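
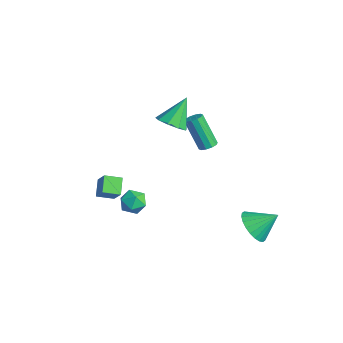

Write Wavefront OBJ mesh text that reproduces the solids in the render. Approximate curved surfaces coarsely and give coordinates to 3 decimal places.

v 3.525 3.335 -4.281
v 4.427 3.42 -4.905
v 4.095 4.505 -3.299
v 4.168 3.705 -5.094
v 3.811 3.934 -5.159
v 3.41 4.072 -5.09
v 3.027 4.097 -4.899
v 2.719 4.007 -4.613
v 2.535 3.815 -4.277
v 2.501 3.549 -3.941
v 2.623 3.251 -3.657
v 2.882 2.966 -3.468
v 3.239 2.737 -3.403
v 3.64 2.599 -3.472
v 4.023 2.574 -3.664
v 4.33 2.664 -3.949
v 4.515 2.856 -4.286
v 4.549 3.122 -4.621
v -1.404 -3.647 -2.755
v -2.2 -3.155 -2.121
v -1.088 -2.72 -3.076
v -1.884 -2.229 -2.442
v -0.656 -3.591 -1.858
v -1.452 -3.1 -1.224
v -0.34 -2.665 -2.179
v -1.136 -2.173 -1.545
v -0.002 -1.988 -2.135
v 0.656 -1.745 -1.671
v 0.684 -3.095 -2.529
v 1.342 -2.852 -2.065
v 0.634 -3.106 -1.69
v 0.21 -2.421 -1.446
v 1.13 -2.419 -2.754
v 0.706 -1.734 -2.51
v 1.356 -2.011 -2.054
v 1.049 -2.436 -1.396
v 0.291 -2.404 -2.804
v -0.016 -2.829 -2.146
v -0.781 0.584 2.194
v -0.21 0.079 2.744
v -1.199 1.736 3.686
v 0.118 0.557 2.467
v 0.025 1.048 2.062
v -0.445 1.321 1.719
v -1.072 1.25 1.598
v -1.564 0.867 1.757
v -1.689 0.351 2.12
v -1.39 -0.055 2.518
v -0.806 -0.163 2.765
v -2.957 4.008 -2.463
v -2.449 3.98 -2.206
v -3.435 3.545 -0.3
v -3.943 3.572 -0.557
v -2.561 4.313 -2.189
v -3.548 3.878 -0.283
v -2.825 4.53 -2.276
v -3.812 4.094 -0.37
v -3.139 4.547 -2.434
v -4.126 4.112 -0.528
v -3.384 4.358 -2.604
v -4.37 3.923 -0.698
v -3.465 4.035 -2.72
v -4.451 3.6 -0.814
v -3.352 3.702 -2.737
v -4.339 3.267 -0.831
v -3.088 3.486 -2.65
v -4.075 3.05 -0.744
v -2.774 3.468 -2.492
v -3.761 3.033 -0.586
v -2.53 3.657 -2.322
v -3.516 3.222 -0.416
f 2 1 4
f 2 4 3
f 4 1 5
f 4 5 3
f 5 1 6
f 5 6 3
f 6 1 7
f 6 7 3
f 7 1 8
f 7 8 3
f 8 1 9
f 8 9 3
f 9 1 10
f 9 10 3
f 10 1 11
f 10 11 3
f 11 1 12
f 11 12 3
f 12 1 13
f 12 13 3
f 13 1 14
f 13 14 3
f 14 1 15
f 14 15 3
f 15 1 16
f 15 16 3
f 16 1 17
f 16 17 3
f 17 1 18
f 17 18 3
f 18 1 2
f 18 2 3
f 20 22 19
f 23 20 19
f 19 22 21
f 21 23 19
f 20 26 22
f 24 20 23
f 24 26 20
f 22 26 21
f 25 23 21
f 21 26 25
f 25 24 23
f 26 24 25
f 27 38 32
f 27 32 28
f 27 28 34
f 27 34 37
f 27 37 38
f 28 32 36
f 32 38 31
f 38 37 29
f 37 34 33
f 34 28 35
f 30 36 31
f 30 31 29
f 30 29 33
f 30 33 35
f 30 35 36
f 31 36 32
f 29 31 38
f 33 29 37
f 35 33 34
f 36 35 28
f 40 39 42
f 40 42 41
f 42 39 43
f 42 43 41
f 43 39 44
f 43 44 41
f 44 39 45
f 44 45 41
f 45 39 46
f 45 46 41
f 46 39 47
f 46 47 41
f 47 39 48
f 47 48 41
f 48 39 49
f 48 49 41
f 49 39 40
f 49 40 41
f 51 50 54
f 51 54 52
f 52 54 55
f 52 55 53
f 54 50 56
f 54 56 55
f 55 56 57
f 55 57 53
f 56 50 58
f 56 58 57
f 57 58 59
f 57 59 53
f 58 50 60
f 58 60 59
f 59 60 61
f 59 61 53
f 60 50 62
f 60 62 61
f 61 62 63
f 61 63 53
f 62 50 64
f 62 64 63
f 63 64 65
f 63 65 53
f 64 50 66
f 64 66 65
f 65 66 67
f 65 67 53
f 66 50 68
f 66 68 67
f 67 68 69
f 67 69 53
f 68 50 70
f 68 70 69
f 69 70 71
f 69 71 53
f 70 50 51
f 70 51 71
f 71 51 52
f 71 52 53



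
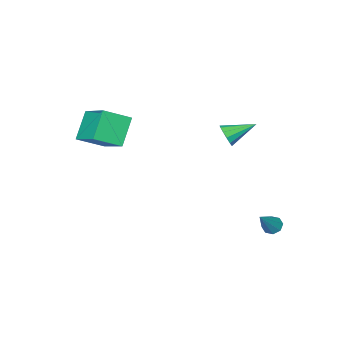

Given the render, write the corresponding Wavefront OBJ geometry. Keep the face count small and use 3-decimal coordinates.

v -3.655 1.645 -3.198
v -3.426 1.978 -3.493
v -2.645 1.975 -2.042
v -3.71 2.134 -3.289
v -3.962 2.004 -3.032
v -4.034 1.664 -2.872
v -3.884 1.313 -2.903
v -3.6 1.157 -3.107
v -3.349 1.287 -3.364
v -3.277 1.627 -3.524
v -2.964 -0.803 1.564
v -2.63 -0.595 2.043
v -4.176 -0.217 2.156
v -2.625 -0.342 1.803
v -2.728 -0.235 1.486
v -2.906 -0.308 1.195
v -3.102 -0.539 1.02
v -3.255 -0.853 1.019
v -3.315 -1.151 1.19
v -3.264 -1.339 1.48
v -3.118 -1.356 1.797
v -2.923 -1.198 2.04
v -2.741 -0.914 2.132
v 1.505 -5.026 2.723
v 1.807 -3.237 3.739
v 0.378 -4.489 2.112
v 0.68 -2.7 3.129
v 2.4 -4.5 1.531
v 2.702 -2.711 2.548
v 1.273 -3.963 0.921
v 1.575 -2.174 1.937
f 2 1 4
f 2 4 3
f 4 1 5
f 4 5 3
f 5 1 6
f 5 6 3
f 6 1 7
f 6 7 3
f 7 1 8
f 7 8 3
f 8 1 9
f 8 9 3
f 9 1 10
f 9 10 3
f 10 1 2
f 10 2 3
f 12 11 14
f 12 14 13
f 14 11 15
f 14 15 13
f 15 11 16
f 15 16 13
f 16 11 17
f 16 17 13
f 17 11 18
f 17 18 13
f 18 11 19
f 18 19 13
f 19 11 20
f 19 20 13
f 20 11 21
f 20 21 13
f 21 11 22
f 21 22 13
f 22 11 23
f 22 23 13
f 23 11 12
f 23 12 13
f 25 27 24
f 28 25 24
f 24 27 26
f 26 28 24
f 25 31 27
f 29 25 28
f 29 31 25
f 27 31 26
f 30 28 26
f 26 31 30
f 30 29 28
f 31 29 30



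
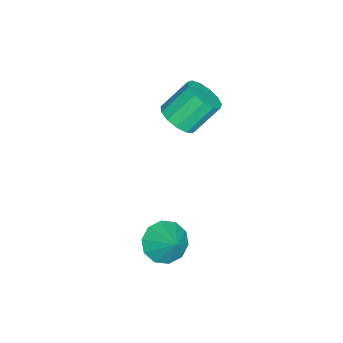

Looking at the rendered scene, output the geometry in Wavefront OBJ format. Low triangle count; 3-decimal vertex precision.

v -3.081 -4.149 1.321
v -2.437 -4.371 1.846
v -3.095 -3.492 3.024
v -3.739 -3.271 2.499
v -2.297 -3.966 1.622
v -2.954 -3.087 2.8
v -2.405 -3.618 1.302
v -3.063 -2.739 2.48
v -2.728 -3.439 0.988
v -3.386 -2.56 2.166
v -3.163 -3.486 0.78
v -3.821 -2.607 1.958
v -3.572 -3.743 0.744
v -4.23 -2.864 1.921
v -3.825 -4.13 0.891
v -4.483 -3.251 2.068
v -3.842 -4.522 1.174
v -4.5 -3.643 2.352
v -3.617 -4.796 1.505
v -4.275 -3.917 2.682
v -3.222 -4.865 1.777
v -3.88 -3.986 2.954
v -2.782 -4.707 1.904
v -3.44 -3.828 3.082
v 1.051 -3.452 -2.082
v 1.602 -3.144 -2.779
v 1.749 -2.788 -1.238
v 1.166 -2.766 -2.715
v 0.685 -2.65 -2.409
v 0.345 -2.84 -1.979
v 0.274 -3.264 -1.588
v 0.5 -3.759 -1.385
v 0.937 -4.137 -1.449
v 1.417 -4.253 -1.755
v 1.758 -4.063 -2.185
v 1.828 -3.64 -2.576
f 2 1 5
f 2 5 3
f 3 5 6
f 3 6 4
f 5 1 7
f 5 7 6
f 6 7 8
f 6 8 4
f 7 1 9
f 7 9 8
f 8 9 10
f 8 10 4
f 9 1 11
f 9 11 10
f 10 11 12
f 10 12 4
f 11 1 13
f 11 13 12
f 12 13 14
f 12 14 4
f 13 1 15
f 13 15 14
f 14 15 16
f 14 16 4
f 15 1 17
f 15 17 16
f 16 17 18
f 16 18 4
f 17 1 19
f 17 19 18
f 18 19 20
f 18 20 4
f 19 1 21
f 19 21 20
f 20 21 22
f 20 22 4
f 21 1 23
f 21 23 22
f 22 23 24
f 22 24 4
f 23 1 2
f 23 2 24
f 24 2 3
f 24 3 4
f 26 25 28
f 26 28 27
f 28 25 29
f 28 29 27
f 29 25 30
f 29 30 27
f 30 25 31
f 30 31 27
f 31 25 32
f 31 32 27
f 32 25 33
f 32 33 27
f 33 25 34
f 33 34 27
f 34 25 35
f 34 35 27
f 35 25 36
f 35 36 27
f 36 25 26
f 36 26 27



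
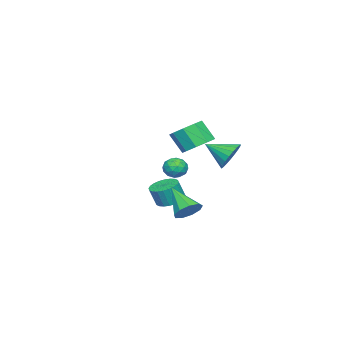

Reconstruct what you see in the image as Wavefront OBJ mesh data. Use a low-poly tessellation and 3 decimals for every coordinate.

v -3.345 2.227 0.607
v -2.998 1.808 -0.279
v -3.115 0.713 1.413
v -2.633 1.958 -0.102
v -2.392 2.154 0.198
v -2.315 2.363 0.569
v -2.416 2.549 0.946
v -2.678 2.678 1.265
v -3.056 2.73 1.47
v -3.483 2.695 1.525
v -3.887 2.579 1.422
v -4.196 2.401 1.178
v -4.359 2.194 0.835
v -4.347 1.992 0.453
v -4.161 1.831 0.097
v -3.834 1.738 -0.17
v -3.423 1.73 -0.303
v 2.996 2.102 1.97
v 3.268 2.568 1.485
v 4.052 2.012 2.475
v 4.324 2.478 1.99
v 3.854 2.71 2.492
v 3.202 2.766 2.179
v 4.118 1.814 1.781
v 3.466 1.87 1.468
v 3.962 2.39 1.368
v 3.798 2.943 1.807
v 3.522 1.637 2.153
v 3.358 2.19 2.592
v 3.039 2.343 1.683
v 4.281 2.237 2.277
v 4.004 2.374 2.572
v 4.164 2.647 2.287
v 3 2.459 2.091
v 3.16 2.733 1.806
v 3.505 2.817 2.398
v 4.16 1.847 2.154
v 4.32 2.121 1.869
v 3.156 1.933 1.673
v 3.316 2.206 1.388
v 3.815 1.763 1.562
v 3.607 2.512 1.329
v 4.228 2.459 1.626
v 4.107 2.069 1.503
v 3.723 2.102 1.319
v 3.511 2.837 1.587
v 4.132 2.785 1.884
v 3.855 2.921 2.179
v 3.472 2.954 1.995
v 3.919 2.733 1.518
v 3.188 1.795 2.076
v 3.809 1.743 2.373
v 3.848 1.626 1.965
v 3.465 1.659 1.781
v 3.092 2.121 2.334
v 3.713 2.068 2.631
v 3.597 2.478 2.641
v 3.213 2.511 2.457
v 3.401 1.847 2.442
v -1.323 0.565 -3.255
v -0.493 0.453 -2.9
v -2.097 -0.905 -1.905
v -0.798 0.898 -2.59
v -1.349 1.187 -2.591
v -1.888 1.185 -2.902
v -2.163 0.893 -3.379
v -2.045 0.447 -3.797
v -1.589 0.057 -3.961
v -1.009 -0.096 -3.795
v -0.576 0.06 -3.376
v 2.136 2.932 3.219
v 2.673 2.205 2.748
v 2.622 1.401 3.929
v 2.084 2.128 4.401
v 3.104 2.65 3.069
v 3.053 1.845 4.25
v 3.082 3.227 3.461
v 3.031 2.422 4.642
v 2.617 3.666 3.74
v 2.565 2.861 4.921
v 1.927 3.762 3.775
v 1.875 2.957 4.956
v 1.334 3.469 3.551
v 1.283 2.665 4.732
v 1.117 2.926 3.171
v 1.065 2.121 4.352
v 1.376 2.385 2.814
v 1.325 1.581 3.995
v 1.991 2.101 2.647
v 1.94 1.296 3.828
v -4.046 -1.934 -3.731
v -3.154 -1.908 -3.953
v -2.841 -2.22 -2.73
v -3.734 -2.246 -2.509
v -3.211 -1.569 -3.852
v -2.898 -1.88 -2.629
v -3.395 -1.285 -3.732
v -3.082 -1.596 -2.509
v -3.678 -1.1 -3.613
v -3.366 -1.411 -2.39
v -4.017 -1.041 -3.511
v -3.705 -1.353 -2.288
v -4.361 -1.119 -3.443
v -4.049 -1.431 -2.221
v -4.657 -1.321 -3.419
v -4.345 -1.633 -2.196
v -4.86 -1.617 -3.443
v -4.548 -1.928 -2.22
v -4.939 -1.96 -3.51
v -4.626 -2.272 -2.287
v -4.882 -2.3 -3.611
v -4.569 -2.611 -2.388
v -4.698 -2.584 -3.731
v -4.385 -2.895 -2.508
v -4.414 -2.769 -3.85
v -4.102 -3.08 -2.627
v -4.075 -2.827 -3.952
v -3.763 -3.139 -2.729
v -3.731 -2.749 -4.019
v -3.419 -3.061 -2.797
v -3.435 -2.547 -4.044
v -3.123 -2.859 -2.821
v -3.232 -2.252 -4.02
v -2.92 -2.563 -2.797
f 2 1 4
f 2 4 3
f 4 1 5
f 4 5 3
f 5 1 6
f 5 6 3
f 6 1 7
f 6 7 3
f 7 1 8
f 7 8 3
f 8 1 9
f 8 9 3
f 9 1 10
f 9 10 3
f 10 1 11
f 10 11 3
f 11 1 12
f 11 12 3
f 12 1 13
f 12 13 3
f 13 1 14
f 13 14 3
f 14 1 15
f 14 15 3
f 15 1 16
f 15 16 3
f 16 1 17
f 16 17 3
f 17 1 2
f 17 2 3
f 18 55 34
f 55 29 58
f 34 58 23
f 55 58 34
f 18 34 30
f 34 23 35
f 30 35 19
f 34 35 30
f 18 30 39
f 30 19 40
f 39 40 25
f 30 40 39
f 18 39 51
f 39 25 54
f 51 54 28
f 39 54 51
f 18 51 55
f 51 28 59
f 55 59 29
f 51 59 55
f 19 35 46
f 35 23 49
f 46 49 27
f 35 49 46
f 23 58 36
f 58 29 57
f 36 57 22
f 58 57 36
f 29 59 56
f 59 28 52
f 56 52 20
f 59 52 56
f 28 54 53
f 54 25 41
f 53 41 24
f 54 41 53
f 25 40 45
f 40 19 42
f 45 42 26
f 40 42 45
f 21 47 33
f 47 27 48
f 33 48 22
f 47 48 33
f 21 33 31
f 33 22 32
f 31 32 20
f 33 32 31
f 21 31 38
f 31 20 37
f 38 37 24
f 31 37 38
f 21 38 43
f 38 24 44
f 43 44 26
f 38 44 43
f 21 43 47
f 43 26 50
f 47 50 27
f 43 50 47
f 22 48 36
f 48 27 49
f 36 49 23
f 48 49 36
f 20 32 56
f 32 22 57
f 56 57 29
f 32 57 56
f 24 37 53
f 37 20 52
f 53 52 28
f 37 52 53
f 26 44 45
f 44 24 41
f 45 41 25
f 44 41 45
f 27 50 46
f 50 26 42
f 46 42 19
f 50 42 46
f 61 60 63
f 61 63 62
f 63 60 64
f 63 64 62
f 64 60 65
f 64 65 62
f 65 60 66
f 65 66 62
f 66 60 67
f 66 67 62
f 67 60 68
f 67 68 62
f 68 60 69
f 68 69 62
f 69 60 70
f 69 70 62
f 70 60 61
f 70 61 62
f 72 71 75
f 72 75 73
f 73 75 76
f 73 76 74
f 75 71 77
f 75 77 76
f 76 77 78
f 76 78 74
f 77 71 79
f 77 79 78
f 78 79 80
f 78 80 74
f 79 71 81
f 79 81 80
f 80 81 82
f 80 82 74
f 81 71 83
f 81 83 82
f 82 83 84
f 82 84 74
f 83 71 85
f 83 85 84
f 84 85 86
f 84 86 74
f 85 71 87
f 85 87 86
f 86 87 88
f 86 88 74
f 87 71 89
f 87 89 88
f 88 89 90
f 88 90 74
f 89 71 72
f 89 72 90
f 90 72 73
f 90 73 74
f 92 91 95
f 92 95 93
f 93 95 96
f 93 96 94
f 95 91 97
f 95 97 96
f 96 97 98
f 96 98 94
f 97 91 99
f 97 99 98
f 98 99 100
f 98 100 94
f 99 91 101
f 99 101 100
f 100 101 102
f 100 102 94
f 101 91 103
f 101 103 102
f 102 103 104
f 102 104 94
f 103 91 105
f 103 105 104
f 104 105 106
f 104 106 94
f 105 91 107
f 105 107 106
f 106 107 108
f 106 108 94
f 107 91 109
f 107 109 108
f 108 109 110
f 108 110 94
f 109 91 111
f 109 111 110
f 110 111 112
f 110 112 94
f 111 91 113
f 111 113 112
f 112 113 114
f 112 114 94
f 113 91 115
f 113 115 114
f 114 115 116
f 114 116 94
f 115 91 117
f 115 117 116
f 116 117 118
f 116 118 94
f 117 91 119
f 117 119 118
f 118 119 120
f 118 120 94
f 119 91 121
f 119 121 120
f 120 121 122
f 120 122 94
f 121 91 123
f 121 123 122
f 122 123 124
f 122 124 94
f 123 91 92
f 123 92 124
f 124 92 93
f 124 93 94



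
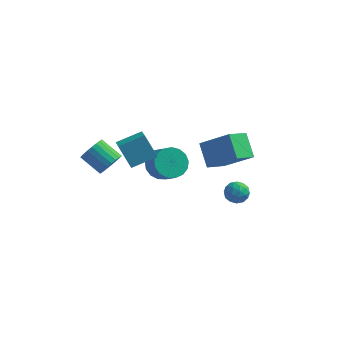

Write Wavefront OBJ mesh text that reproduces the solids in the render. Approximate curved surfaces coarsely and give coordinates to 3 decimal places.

v 2.286 1.144 -3.032
v 2.93 1.404 -3.154
v 2.49 0.296 -3.766
v 3.134 0.556 -3.888
v 2.982 0.271 -3.262
v 2.856 0.795 -2.808
v 2.564 0.905 -4.112
v 2.438 1.429 -3.658
v 3.101 1.256 -3.821
v 3.359 0.864 -3.296
v 2.061 0.836 -3.624
v 2.319 0.444 -3.099
v 2.59 1.349 -3.029
v 2.83 0.351 -3.891
v 2.741 0.184 -3.523
v 3.119 0.336 -3.595
v 2.547 0.991 -2.826
v 2.925 1.143 -2.897
v 2.955 0.477 -2.96
v 2.495 0.557 -4.023
v 2.873 0.709 -4.094
v 2.301 1.364 -3.325
v 2.679 1.516 -3.397
v 2.465 1.223 -3.96
v 3.069 1.415 -3.493
v 3.189 0.916 -3.924
v 2.854 1.121 -4.055
v 2.78 1.429 -3.789
v 3.221 1.184 -3.184
v 3.341 0.685 -3.615
v 3.251 0.518 -3.247
v 3.177 0.826 -2.981
v 3.322 1.097 -3.576
v 2.079 1.015 -3.305
v 2.199 0.516 -3.736
v 2.243 0.874 -3.939
v 2.169 1.182 -3.673
v 2.231 0.784 -2.996
v 2.351 0.285 -3.427
v 2.64 0.271 -3.131
v 2.566 0.579 -2.865
v 2.098 0.603 -3.344
v -0.452 -1.755 0.14
v 0.164 -1.899 -0.514
v 0.829 -2.509 0.246
v 0.212 -2.365 0.9
v 0.293 -1.526 -0.329
v 0.958 -2.136 0.431
v 0.252 -1.206 -0.036
v 0.917 -1.817 0.724
v 0.049 -1.012 0.297
v 0.714 -1.622 1.057
v -0.268 -0.988 0.594
v 0.397 -1.598 1.354
v -0.628 -1.14 0.787
v 0.037 -1.75 1.547
v -0.948 -1.432 0.832
v -0.283 -2.042 1.592
v -1.154 -1.799 0.718
v -0.489 -2.409 1.478
v -1.199 -2.155 0.472
v -0.534 -2.765 1.232
v -1.074 -2.42 0.15
v -0.409 -3.03 0.91
v -0.806 -2.532 -0.175
v -0.141 -3.142 0.585
v -0.457 -2.467 -0.427
v 0.208 -3.077 0.333
v -0.107 -2.238 -0.55
v 0.558 -2.848 0.211
v -2.426 -3.748 1.247
v -2.001 -3.446 1.758
v -3.089 -3.109 2.464
v -3.514 -3.412 1.953
v -2.045 -3.224 1.584
v -3.134 -2.888 2.29
v -2.147 -3.083 1.359
v -3.236 -2.746 2.065
v -2.292 -3.043 1.117
v -3.38 -2.706 1.823
v -2.457 -3.11 0.895
v -3.545 -2.773 1.6
v -2.617 -3.274 0.726
v -3.705 -2.938 1.432
v -2.748 -3.511 0.637
v -3.836 -3.174 1.342
v -2.83 -3.783 0.64
v -3.918 -3.447 1.346
v -2.851 -4.051 0.736
v -3.939 -3.714 1.442
v -2.806 -4.272 0.91
v -3.895 -3.936 1.616
v -2.704 -4.414 1.135
v -3.793 -4.077 1.841
v -2.56 -4.454 1.377
v -3.648 -4.117 2.083
v -2.395 -4.387 1.6
v -3.483 -4.05 2.305
v -2.235 -4.222 1.768
v -3.323 -3.886 2.474
v -2.104 -3.986 1.858
v -3.192 -3.649 2.563
v -2.022 -3.713 1.854
v -3.11 -3.377 2.56
v -1.917 -4.085 2.984
v -0.837 -3.329 3.454
v -2.404 -2.978 2.32
v -1.324 -2.221 2.79
v -1.176 -4.439 1.85
v -0.096 -3.682 2.32
v -1.663 -3.331 1.186
v -0.583 -2.575 1.656
v 2.224 -3.246 1.706
v 1.599 -2.362 2.655
v 2.8 -2.203 1.114
v 2.175 -1.319 2.063
v 3.725 -3.421 2.857
v 3.1 -2.537 3.806
v 4.301 -2.378 2.265
v 3.676 -1.494 3.214
f 1 38 17
f 38 12 41
f 17 41 6
f 38 41 17
f 1 17 13
f 17 6 18
f 13 18 2
f 17 18 13
f 1 13 22
f 13 2 23
f 22 23 8
f 13 23 22
f 1 22 34
f 22 8 37
f 34 37 11
f 22 37 34
f 1 34 38
f 34 11 42
f 38 42 12
f 34 42 38
f 2 18 29
f 18 6 32
f 29 32 10
f 18 32 29
f 6 41 19
f 41 12 40
f 19 40 5
f 41 40 19
f 12 42 39
f 42 11 35
f 39 35 3
f 42 35 39
f 11 37 36
f 37 8 24
f 36 24 7
f 37 24 36
f 8 23 28
f 23 2 25
f 28 25 9
f 23 25 28
f 4 30 16
f 30 10 31
f 16 31 5
f 30 31 16
f 4 16 14
f 16 5 15
f 14 15 3
f 16 15 14
f 4 14 21
f 14 3 20
f 21 20 7
f 14 20 21
f 4 21 26
f 21 7 27
f 26 27 9
f 21 27 26
f 4 26 30
f 26 9 33
f 30 33 10
f 26 33 30
f 5 31 19
f 31 10 32
f 19 32 6
f 31 32 19
f 3 15 39
f 15 5 40
f 39 40 12
f 15 40 39
f 7 20 36
f 20 3 35
f 36 35 11
f 20 35 36
f 9 27 28
f 27 7 24
f 28 24 8
f 27 24 28
f 10 33 29
f 33 9 25
f 29 25 2
f 33 25 29
f 44 43 47
f 44 47 45
f 45 47 48
f 45 48 46
f 47 43 49
f 47 49 48
f 48 49 50
f 48 50 46
f 49 43 51
f 49 51 50
f 50 51 52
f 50 52 46
f 51 43 53
f 51 53 52
f 52 53 54
f 52 54 46
f 53 43 55
f 53 55 54
f 54 55 56
f 54 56 46
f 55 43 57
f 55 57 56
f 56 57 58
f 56 58 46
f 57 43 59
f 57 59 58
f 58 59 60
f 58 60 46
f 59 43 61
f 59 61 60
f 60 61 62
f 60 62 46
f 61 43 63
f 61 63 62
f 62 63 64
f 62 64 46
f 63 43 65
f 63 65 64
f 64 65 66
f 64 66 46
f 65 43 67
f 65 67 66
f 66 67 68
f 66 68 46
f 67 43 69
f 67 69 68
f 68 69 70
f 68 70 46
f 69 43 44
f 69 44 70
f 70 44 45
f 70 45 46
f 72 71 75
f 72 75 73
f 73 75 76
f 73 76 74
f 75 71 77
f 75 77 76
f 76 77 78
f 76 78 74
f 77 71 79
f 77 79 78
f 78 79 80
f 78 80 74
f 79 71 81
f 79 81 80
f 80 81 82
f 80 82 74
f 81 71 83
f 81 83 82
f 82 83 84
f 82 84 74
f 83 71 85
f 83 85 84
f 84 85 86
f 84 86 74
f 85 71 87
f 85 87 86
f 86 87 88
f 86 88 74
f 87 71 89
f 87 89 88
f 88 89 90
f 88 90 74
f 89 71 91
f 89 91 90
f 90 91 92
f 90 92 74
f 91 71 93
f 91 93 92
f 92 93 94
f 92 94 74
f 93 71 95
f 93 95 94
f 94 95 96
f 94 96 74
f 95 71 97
f 95 97 96
f 96 97 98
f 96 98 74
f 97 71 99
f 97 99 98
f 98 99 100
f 98 100 74
f 99 71 101
f 99 101 100
f 100 101 102
f 100 102 74
f 101 71 103
f 101 103 102
f 102 103 104
f 102 104 74
f 103 71 72
f 103 72 104
f 104 72 73
f 104 73 74
f 106 108 105
f 109 106 105
f 105 108 107
f 107 109 105
f 106 112 108
f 110 106 109
f 110 112 106
f 108 112 107
f 111 109 107
f 107 112 111
f 111 110 109
f 112 110 111
f 114 116 113
f 117 114 113
f 113 116 115
f 115 117 113
f 114 120 116
f 118 114 117
f 118 120 114
f 116 120 115
f 119 117 115
f 115 120 119
f 119 118 117
f 120 118 119



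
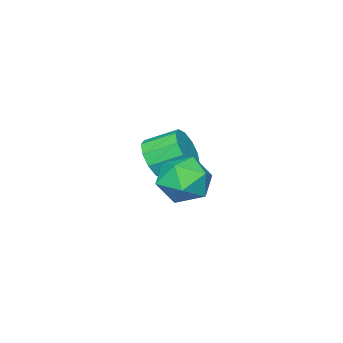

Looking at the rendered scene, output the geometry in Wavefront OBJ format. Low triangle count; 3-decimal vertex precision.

v 4.25 3.329 2.334
v 4.629 2.872 1.517
v 2.891 3.688 1.503
v 3.27 3.231 0.686
v 3.007 2.685 1.493
v 3.847 2.463 2.007
v 3.673 4.097 1.013
v 4.513 3.875 1.527
v 4.272 3.347 0.701
v 3.861 2.475 0.997
v 3.659 4.085 2.023
v 3.248 3.213 2.319
v 0.779 -0.781 -0.079
v 1.455 -0.644 0.467
v 0.777 0.318 1.066
v 0.101 0.181 0.519
v 1.524 -0.324 0.032
v 0.845 0.637 0.631
v 1.308 -0.18 -0.445
v 0.629 0.782 0.153
v 0.89 -0.264 -0.783
v 0.211 0.697 -0.185
v 0.43 -0.546 -0.852
v -0.249 0.415 -0.254
v 0.103 -0.918 -0.626
v -0.575 0.044 -0.027
v 0.035 -1.237 -0.191
v -0.644 -0.276 0.408
v 0.251 -1.382 0.287
v -0.428 -0.42 0.885
v 0.669 -1.297 0.625
v -0.01 -0.336 1.223
v 1.129 -1.015 0.694
v 0.45 -0.054 1.292
f 1 12 6
f 1 6 2
f 1 2 8
f 1 8 11
f 1 11 12
f 2 6 10
f 6 12 5
f 12 11 3
f 11 8 7
f 8 2 9
f 4 10 5
f 4 5 3
f 4 3 7
f 4 7 9
f 4 9 10
f 5 10 6
f 3 5 12
f 7 3 11
f 9 7 8
f 10 9 2
f 14 13 17
f 14 17 15
f 15 17 18
f 15 18 16
f 17 13 19
f 17 19 18
f 18 19 20
f 18 20 16
f 19 13 21
f 19 21 20
f 20 21 22
f 20 22 16
f 21 13 23
f 21 23 22
f 22 23 24
f 22 24 16
f 23 13 25
f 23 25 24
f 24 25 26
f 24 26 16
f 25 13 27
f 25 27 26
f 26 27 28
f 26 28 16
f 27 13 29
f 27 29 28
f 28 29 30
f 28 30 16
f 29 13 31
f 29 31 30
f 30 31 32
f 30 32 16
f 31 13 33
f 31 33 32
f 32 33 34
f 32 34 16
f 33 13 14
f 33 14 34
f 34 14 15
f 34 15 16



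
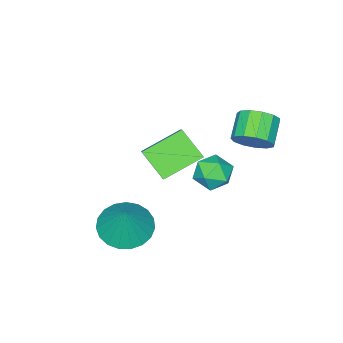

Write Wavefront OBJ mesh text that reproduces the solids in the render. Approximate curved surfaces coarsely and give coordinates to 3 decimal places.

v -2.237 0.414 0.116
v -1.711 -0.123 0.316
v -3.049 -0.497 -0.196
v -2.523 -1.034 0.004
v -2.856 -0.593 0.551
v -2.354 -0.03 0.745
v -2.406 -0.59 -0.625
v -1.904 -0.027 -0.431
v -1.815 -0.744 -0.142
v -2.094 -0.746 0.585
v -2.666 0.126 -0.465
v -2.945 0.124 0.262
v -2.483 1.275 2.541
v -2.226 1.617 3.144
v -3.04 1.208 3.723
v -3.297 0.865 3.119
v -2.49 1.883 2.961
v -3.304 1.474 3.54
v -2.751 1.956 2.645
v -3.566 1.547 3.224
v -2.928 1.813 2.295
v -3.742 1.403 2.874
v -2.963 1.499 2.024
v -3.777 1.089 2.603
v -2.845 1.113 1.916
v -3.66 0.704 2.495
v -2.613 0.779 2.007
v -3.428 0.37 2.586
v -2.339 0.602 2.267
v -3.154 0.193 2.846
v -2.111 0.639 2.614
v -2.926 0.23 3.193
v -2.001 0.878 2.938
v -2.815 0.468 3.516
v -2.044 1.242 3.135
v -2.858 0.833 3.714
v -3.571 -1.815 -0.733
v -3.616 -2.843 0.142
v -2.787 -1.068 0.186
v -2.833 -2.096 1.06
v -2.187 -2.444 -1.4
v -2.233 -3.472 -0.526
v -1.404 -1.697 -0.482
v -1.449 -2.725 0.393
v 0.898 -1.365 -1.187
v 1.691 -0.958 -1.617
v 1.422 -0.895 0.227
v 1.423 -0.647 -1.621
v 1.063 -0.459 -1.55
v 0.675 -0.429 -1.416
v 0.325 -0.56 -1.243
v 0.075 -0.83 -1.06
v -0.034 -1.194 -0.899
v 0.019 -1.586 -0.788
v 0.224 -1.941 -0.746
v 0.545 -2.196 -0.78
v 0.928 -2.308 -0.884
v 1.305 -2.256 -1.041
v 1.611 -2.051 -1.223
v 1.795 -1.727 -1.399
v 1.823 -1.34 -1.538
f 1 12 6
f 1 6 2
f 1 2 8
f 1 8 11
f 1 11 12
f 2 6 10
f 6 12 5
f 12 11 3
f 11 8 7
f 8 2 9
f 4 10 5
f 4 5 3
f 4 3 7
f 4 7 9
f 4 9 10
f 5 10 6
f 3 5 12
f 7 3 11
f 9 7 8
f 10 9 2
f 14 13 17
f 14 17 15
f 15 17 18
f 15 18 16
f 17 13 19
f 17 19 18
f 18 19 20
f 18 20 16
f 19 13 21
f 19 21 20
f 20 21 22
f 20 22 16
f 21 13 23
f 21 23 22
f 22 23 24
f 22 24 16
f 23 13 25
f 23 25 24
f 24 25 26
f 24 26 16
f 25 13 27
f 25 27 26
f 26 27 28
f 26 28 16
f 27 13 29
f 27 29 28
f 28 29 30
f 28 30 16
f 29 13 31
f 29 31 30
f 30 31 32
f 30 32 16
f 31 13 33
f 31 33 32
f 32 33 34
f 32 34 16
f 33 13 35
f 33 35 34
f 34 35 36
f 34 36 16
f 35 13 14
f 35 14 36
f 36 14 15
f 36 15 16
f 38 40 37
f 41 38 37
f 37 40 39
f 39 41 37
f 38 44 40
f 42 38 41
f 42 44 38
f 40 44 39
f 43 41 39
f 39 44 43
f 43 42 41
f 44 42 43
f 46 45 48
f 46 48 47
f 48 45 49
f 48 49 47
f 49 45 50
f 49 50 47
f 50 45 51
f 50 51 47
f 51 45 52
f 51 52 47
f 52 45 53
f 52 53 47
f 53 45 54
f 53 54 47
f 54 45 55
f 54 55 47
f 55 45 56
f 55 56 47
f 56 45 57
f 56 57 47
f 57 45 58
f 57 58 47
f 58 45 59
f 58 59 47
f 59 45 60
f 59 60 47
f 60 45 61
f 60 61 47
f 61 45 46
f 61 46 47



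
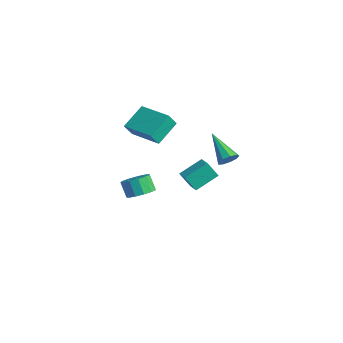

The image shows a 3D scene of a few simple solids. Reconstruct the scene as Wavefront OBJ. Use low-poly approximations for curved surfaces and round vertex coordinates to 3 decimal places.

v 0.748 -0.668 0.391
v 1.537 -0.833 0.627
v 0.821 0.629 1.057
v 1.61 0.464 1.293
v 1.11 -0.224 -0.513
v 1.899 -0.389 -0.277
v 1.183 1.073 0.153
v 1.972 0.908 0.389
v -2.331 -1.088 -2.892
v -1.896 -0.465 -2.585
v -2.473 -0.488 -1.72
v -2.909 -1.112 -2.028
v -2.249 -0.276 -2.816
v -2.826 -0.299 -1.951
v -2.628 -0.345 -3.071
v -3.205 -0.368 -2.206
v -2.913 -0.65 -3.269
v -3.49 -0.673 -2.404
v -3.013 -1.094 -3.348
v -3.591 -1.117 -2.483
v -2.897 -1.536 -3.282
v -3.474 -1.56 -2.417
v -2.601 -1.836 -3.092
v -3.178 -1.86 -2.228
v -2.22 -1.899 -2.84
v -2.797 -1.922 -1.975
v -1.874 -1.704 -2.603
v -2.451 -1.727 -1.739
v -1.673 -1.314 -2.459
v -2.25 -1.337 -1.594
v -1.681 -0.852 -2.452
v -2.258 -0.875 -1.587
v -3.847 -0.722 0.802
v -3.803 -1.231 1.603
v -4.245 0.611 1.671
v -4.201 0.102 2.472
v -1.899 -0.262 0.988
v -1.855 -0.771 1.789
v -2.297 1.071 1.857
v -2.253 0.562 2.658
v 4.019 0.124 3.102
v 4.338 0.012 3.586
v 2.461 0.156 4.138
v 4.308 0.41 3.53
v 4.143 0.675 3.274
v 3.92 0.682 2.938
v 3.743 0.428 2.679
v 3.695 0.032 2.618
v 3.798 -0.321 2.784
v 4.004 -0.465 3.099
v 4.218 -0.334 3.416
f 2 4 1
f 5 2 1
f 1 4 3
f 3 5 1
f 2 8 4
f 6 2 5
f 6 8 2
f 4 8 3
f 7 5 3
f 3 8 7
f 7 6 5
f 8 6 7
f 10 9 13
f 10 13 11
f 11 13 14
f 11 14 12
f 13 9 15
f 13 15 14
f 14 15 16
f 14 16 12
f 15 9 17
f 15 17 16
f 16 17 18
f 16 18 12
f 17 9 19
f 17 19 18
f 18 19 20
f 18 20 12
f 19 9 21
f 19 21 20
f 20 21 22
f 20 22 12
f 21 9 23
f 21 23 22
f 22 23 24
f 22 24 12
f 23 9 25
f 23 25 24
f 24 25 26
f 24 26 12
f 25 9 27
f 25 27 26
f 26 27 28
f 26 28 12
f 27 9 29
f 27 29 28
f 28 29 30
f 28 30 12
f 29 9 31
f 29 31 30
f 30 31 32
f 30 32 12
f 31 9 10
f 31 10 32
f 32 10 11
f 32 11 12
f 34 36 33
f 37 34 33
f 33 36 35
f 35 37 33
f 34 40 36
f 38 34 37
f 38 40 34
f 36 40 35
f 39 37 35
f 35 40 39
f 39 38 37
f 40 38 39
f 42 41 44
f 42 44 43
f 44 41 45
f 44 45 43
f 45 41 46
f 45 46 43
f 46 41 47
f 46 47 43
f 47 41 48
f 47 48 43
f 48 41 49
f 48 49 43
f 49 41 50
f 49 50 43
f 50 41 51
f 50 51 43
f 51 41 42
f 51 42 43



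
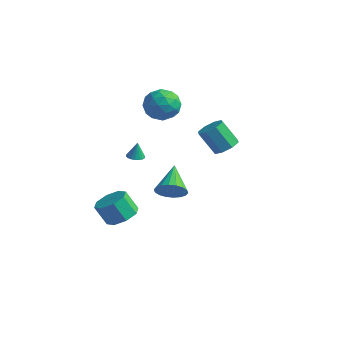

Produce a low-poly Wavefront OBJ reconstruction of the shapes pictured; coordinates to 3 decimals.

v -1.571 -2.722 -4.164
v -0.696 -2.571 -3.662
v -1.354 -2.847 -2.434
v -2.229 -2.998 -2.936
v -1.114 -1.916 -3.738
v -1.772 -2.192 -2.51
v -1.8 -1.733 -4.064
v -2.457 -2.009 -2.836
v -2.351 -2.129 -4.448
v -3.009 -2.405 -3.22
v -2.446 -2.873 -4.666
v -3.104 -3.149 -3.438
v -2.028 -3.528 -4.59
v -2.686 -3.804 -3.362
v -1.343 -3.711 -4.264
v -2 -3.987 -3.036
v -0.791 -3.315 -3.88
v -1.449 -3.591 -2.652
v -2.334 -0.669 -0.614
v -1.848 -0.439 -0.662
v -2.306 -0.511 0.434
v -1.998 -0.253 -0.686
v -2.215 -0.149 -0.696
v -2.455 -0.148 -0.689
v -2.671 -0.251 -0.668
v -2.821 -0.436 -0.636
v -2.874 -0.668 -0.599
v -2.82 -0.9 -0.566
v -2.67 -1.086 -0.542
v -2.453 -1.19 -0.532
v -2.213 -1.19 -0.538
v -1.997 -1.087 -0.56
v -1.847 -0.902 -0.592
v -1.794 -0.67 -0.628
v 3.542 -0.064 2.205
v 4.175 -0.391 2.569
v 3.272 -0.662 3.898
v 2.638 -0.336 3.535
v 4.135 0.213 2.665
v 3.231 -0.059 3.994
v 3.747 0.654 2.492
v 2.844 0.382 3.821
v 3.239 0.675 2.151
v 2.336 0.403 3.48
v 2.908 0.262 1.842
v 2.005 -0.009 3.171
v 2.949 -0.341 1.746
v 2.045 -0.613 3.075
v 3.336 -0.782 1.919
v 2.433 -1.054 3.248
v 3.844 -0.803 2.26
v 2.941 -1.075 3.589
v -1.508 1.803 2.818
v -1.02 1.459 3.796
v -2.2 0.101 2.564
v -1.712 -0.243 3.542
v -2.588 0.496 3.567
v -2.16 1.547 3.724
v -1.06 0.013 2.636
v -0.632 1.064 2.793
v -0.743 0.352 3.684
v -1.688 0.651 4.259
v -1.532 0.909 2.101
v -2.477 1.208 2.676
v -1.203 1.78 3.329
v -2.017 -0.22 3.031
v -2.532 0.214 3.046
v -2.245 0.012 3.621
v -1.873 1.832 3.287
v -1.587 1.63 3.862
v -2.509 1.064 3.728
v -1.633 -0.07 2.498
v -1.347 -0.272 3.073
v -0.975 1.548 2.739
v -0.688 1.346 3.314
v -0.711 0.496 2.632
v -0.754 0.927 3.838
v -1.161 -0.073 3.689
v -0.777 0.077 3.156
v -0.525 0.696 3.248
v -1.309 1.103 4.177
v -1.716 0.103 4.027
v -2.231 0.537 4.042
v -1.979 1.155 4.134
v -1.146 0.452 4.111
v -1.504 1.457 2.333
v -1.911 0.457 2.183
v -1.241 0.405 2.226
v -0.989 1.023 2.318
v -2.059 1.633 2.671
v -2.466 0.633 2.522
v -2.695 0.864 3.112
v -2.443 1.483 3.204
v -2.074 1.108 2.249
v -1.322 1.211 -4.067
v -0.786 1.022 -3.268
v -2.298 2.729 -3.053
v -0.545 1.318 -3.479
v -0.458 1.593 -3.806
v -0.541 1.792 -4.185
v -0.78 1.876 -4.54
v -1.125 1.828 -4.802
v -1.51 1.658 -4.918
v -1.857 1.4 -4.866
v -2.098 1.104 -4.655
v -2.186 0.829 -4.327
v -2.102 0.63 -3.949
v -1.864 0.546 -3.593
v -1.518 0.594 -3.331
v -1.133 0.764 -3.215
f 2 1 5
f 2 5 3
f 3 5 6
f 3 6 4
f 5 1 7
f 5 7 6
f 6 7 8
f 6 8 4
f 7 1 9
f 7 9 8
f 8 9 10
f 8 10 4
f 9 1 11
f 9 11 10
f 10 11 12
f 10 12 4
f 11 1 13
f 11 13 12
f 12 13 14
f 12 14 4
f 13 1 15
f 13 15 14
f 14 15 16
f 14 16 4
f 15 1 17
f 15 17 16
f 16 17 18
f 16 18 4
f 17 1 2
f 17 2 18
f 18 2 3
f 18 3 4
f 20 19 22
f 20 22 21
f 22 19 23
f 22 23 21
f 23 19 24
f 23 24 21
f 24 19 25
f 24 25 21
f 25 19 26
f 25 26 21
f 26 19 27
f 26 27 21
f 27 19 28
f 27 28 21
f 28 19 29
f 28 29 21
f 29 19 30
f 29 30 21
f 30 19 31
f 30 31 21
f 31 19 32
f 31 32 21
f 32 19 33
f 32 33 21
f 33 19 34
f 33 34 21
f 34 19 20
f 34 20 21
f 36 35 39
f 36 39 37
f 37 39 40
f 37 40 38
f 39 35 41
f 39 41 40
f 40 41 42
f 40 42 38
f 41 35 43
f 41 43 42
f 42 43 44
f 42 44 38
f 43 35 45
f 43 45 44
f 44 45 46
f 44 46 38
f 45 35 47
f 45 47 46
f 46 47 48
f 46 48 38
f 47 35 49
f 47 49 48
f 48 49 50
f 48 50 38
f 49 35 51
f 49 51 50
f 50 51 52
f 50 52 38
f 51 35 36
f 51 36 52
f 52 36 37
f 52 37 38
f 53 90 69
f 90 64 93
f 69 93 58
f 90 93 69
f 53 69 65
f 69 58 70
f 65 70 54
f 69 70 65
f 53 65 74
f 65 54 75
f 74 75 60
f 65 75 74
f 53 74 86
f 74 60 89
f 86 89 63
f 74 89 86
f 53 86 90
f 86 63 94
f 90 94 64
f 86 94 90
f 54 70 81
f 70 58 84
f 81 84 62
f 70 84 81
f 58 93 71
f 93 64 92
f 71 92 57
f 93 92 71
f 64 94 91
f 94 63 87
f 91 87 55
f 94 87 91
f 63 89 88
f 89 60 76
f 88 76 59
f 89 76 88
f 60 75 80
f 75 54 77
f 80 77 61
f 75 77 80
f 56 82 68
f 82 62 83
f 68 83 57
f 82 83 68
f 56 68 66
f 68 57 67
f 66 67 55
f 68 67 66
f 56 66 73
f 66 55 72
f 73 72 59
f 66 72 73
f 56 73 78
f 73 59 79
f 78 79 61
f 73 79 78
f 56 78 82
f 78 61 85
f 82 85 62
f 78 85 82
f 57 83 71
f 83 62 84
f 71 84 58
f 83 84 71
f 55 67 91
f 67 57 92
f 91 92 64
f 67 92 91
f 59 72 88
f 72 55 87
f 88 87 63
f 72 87 88
f 61 79 80
f 79 59 76
f 80 76 60
f 79 76 80
f 62 85 81
f 85 61 77
f 81 77 54
f 85 77 81
f 96 95 98
f 96 98 97
f 98 95 99
f 98 99 97
f 99 95 100
f 99 100 97
f 100 95 101
f 100 101 97
f 101 95 102
f 101 102 97
f 102 95 103
f 102 103 97
f 103 95 104
f 103 104 97
f 104 95 105
f 104 105 97
f 105 95 106
f 105 106 97
f 106 95 107
f 106 107 97
f 107 95 108
f 107 108 97
f 108 95 109
f 108 109 97
f 109 95 110
f 109 110 97
f 110 95 96
f 110 96 97



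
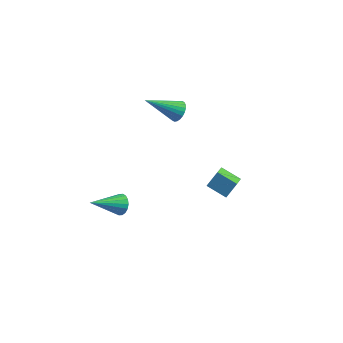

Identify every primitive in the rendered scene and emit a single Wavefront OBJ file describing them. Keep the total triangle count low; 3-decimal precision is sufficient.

v -0.678 -0.268 2.878
v -0.245 -0.714 3.069
v -2.142 -1.172 4.082
v -0.212 -0.534 3.245
v -0.249 -0.314 3.365
v -0.352 -0.087 3.411
v -0.504 0.113 3.376
v -0.683 0.255 3.265
v -0.861 0.317 3.095
v -1.011 0.29 2.892
v -1.11 0.178 2.687
v -1.144 -0.001 2.512
v -1.106 -0.222 2.392
v -1.004 -0.449 2.346
v -0.851 -0.649 2.381
v -0.673 -0.79 2.492
v -0.495 -0.853 2.662
v -0.345 -0.826 2.864
v -2.931 -2.66 -3.952
v -2.466 -3.125 -4.018
v -4.089 -3.96 -2.948
v -2.393 -2.995 -3.765
v -2.426 -2.798 -3.549
v -2.56 -2.575 -3.413
v -2.766 -2.368 -3.383
v -3.005 -2.219 -3.467
v -3.23 -2.157 -3.646
v -3.395 -2.195 -3.886
v -3.468 -2.326 -4.139
v -3.435 -2.522 -4.355
v -3.302 -2.746 -4.491
v -3.095 -2.952 -4.52
v -2.856 -3.101 -4.437
v -2.632 -3.163 -4.258
v 3.46 -3.978 0.849
v 2.377 -3.885 1.283
v 3.28 -2.962 0.18
v 2.197 -2.869 0.613
v 3.803 -3.431 1.587
v 2.72 -3.338 2.02
v 3.623 -2.415 0.917
v 2.54 -2.322 1.351
f 2 1 4
f 2 4 3
f 4 1 5
f 4 5 3
f 5 1 6
f 5 6 3
f 6 1 7
f 6 7 3
f 7 1 8
f 7 8 3
f 8 1 9
f 8 9 3
f 9 1 10
f 9 10 3
f 10 1 11
f 10 11 3
f 11 1 12
f 11 12 3
f 12 1 13
f 12 13 3
f 13 1 14
f 13 14 3
f 14 1 15
f 14 15 3
f 15 1 16
f 15 16 3
f 16 1 17
f 16 17 3
f 17 1 18
f 17 18 3
f 18 1 2
f 18 2 3
f 20 19 22
f 20 22 21
f 22 19 23
f 22 23 21
f 23 19 24
f 23 24 21
f 24 19 25
f 24 25 21
f 25 19 26
f 25 26 21
f 26 19 27
f 26 27 21
f 27 19 28
f 27 28 21
f 28 19 29
f 28 29 21
f 29 19 30
f 29 30 21
f 30 19 31
f 30 31 21
f 31 19 32
f 31 32 21
f 32 19 33
f 32 33 21
f 33 19 34
f 33 34 21
f 34 19 20
f 34 20 21
f 36 38 35
f 39 36 35
f 35 38 37
f 37 39 35
f 36 42 38
f 40 36 39
f 40 42 36
f 38 42 37
f 41 39 37
f 37 42 41
f 41 40 39
f 42 40 41



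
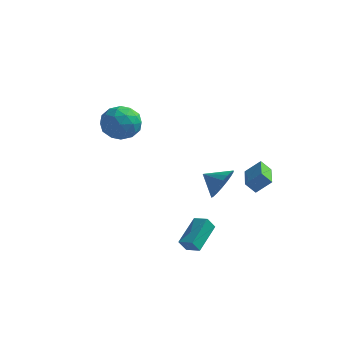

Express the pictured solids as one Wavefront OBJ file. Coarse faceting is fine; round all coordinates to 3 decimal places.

v 4.073 -2.84 1.668
v 4.41 -2.26 2.476
v 2.987 -2.94 2.192
v 4.239 -1.94 2.182
v 4.035 -1.798 1.786
v 3.839 -1.862 1.367
v 3.689 -2.12 1.008
v 3.615 -2.521 0.779
v 3.632 -2.985 0.726
v 3.737 -3.42 0.86
v 3.908 -3.741 1.154
v 4.111 -3.883 1.55
v 4.308 -3.819 1.969
v 4.457 -3.56 2.329
v 4.531 -3.16 2.557
v 4.514 -2.696 2.61
v 2.737 -4.267 -2.81
v 2.492 -4.662 -2.111
v 2.757 -2.581 -1.851
v 2.512 -2.976 -1.152
v 3.588 -4.404 -2.588
v 3.343 -4.799 -1.889
v 3.608 -2.718 -1.629
v 3.363 -3.113 -0.93
v 3.738 1.853 -1.13
v 3.208 1.609 -0.498
v 2.823 3.709 -1.182
v 2.293 3.466 -0.55
v 4.507 2.254 -0.33
v 3.977 2.011 0.302
v 3.592 4.111 -0.382
v 3.062 3.867 0.25
v -4.077 0.44 3.745
v -2.884 0.665 3.86
v -3.676 -1.425 3.24
v -2.483 -1.2 3.355
v -3.197 -1.222 4.343
v -3.445 -0.07 4.655
v -3.115 -0.69 2.445
v -3.363 0.462 2.757
v -2.29 -0.033 3.056
v -2.34 -0.362 4.229
v -4.22 -0.398 2.871
v -4.27 -0.727 4.044
v -3.516 0.716 3.847
v -3.044 -1.476 3.253
v -3.464 -1.49 3.834
v -2.762 -1.357 3.901
v -3.845 0.284 4.315
v -3.144 0.417 4.382
v -3.328 -0.693 4.666
v -3.416 -1.177 2.718
v -2.715 -1.044 2.785
v -3.798 0.597 3.199
v -3.096 0.73 3.266
v -3.232 -0.067 2.434
v -2.465 0.438 3.442
v -2.229 -0.658 3.145
v -2.601 -0.359 2.61
v -2.747 0.319 2.793
v -2.495 0.245 4.131
v -2.259 -0.851 3.835
v -2.679 -0.864 4.416
v -2.824 -0.187 4.599
v -2.145 -0.165 3.659
v -4.301 0.091 3.265
v -4.065 -1.005 2.969
v -3.736 -0.573 2.501
v -3.881 0.104 2.684
v -4.331 -0.102 3.955
v -4.095 -1.198 3.658
v -3.813 -1.079 4.307
v -3.959 -0.401 4.49
v -4.415 -0.595 3.441
f 2 1 4
f 2 4 3
f 4 1 5
f 4 5 3
f 5 1 6
f 5 6 3
f 6 1 7
f 6 7 3
f 7 1 8
f 7 8 3
f 8 1 9
f 8 9 3
f 9 1 10
f 9 10 3
f 10 1 11
f 10 11 3
f 11 1 12
f 11 12 3
f 12 1 13
f 12 13 3
f 13 1 14
f 13 14 3
f 14 1 15
f 14 15 3
f 15 1 16
f 15 16 3
f 16 1 2
f 16 2 3
f 18 20 17
f 21 18 17
f 17 20 19
f 19 21 17
f 18 24 20
f 22 18 21
f 22 24 18
f 20 24 19
f 23 21 19
f 19 24 23
f 23 22 21
f 24 22 23
f 26 28 25
f 29 26 25
f 25 28 27
f 27 29 25
f 26 32 28
f 30 26 29
f 30 32 26
f 28 32 27
f 31 29 27
f 27 32 31
f 31 30 29
f 32 30 31
f 33 70 49
f 70 44 73
f 49 73 38
f 70 73 49
f 33 49 45
f 49 38 50
f 45 50 34
f 49 50 45
f 33 45 54
f 45 34 55
f 54 55 40
f 45 55 54
f 33 54 66
f 54 40 69
f 66 69 43
f 54 69 66
f 33 66 70
f 66 43 74
f 70 74 44
f 66 74 70
f 34 50 61
f 50 38 64
f 61 64 42
f 50 64 61
f 38 73 51
f 73 44 72
f 51 72 37
f 73 72 51
f 44 74 71
f 74 43 67
f 71 67 35
f 74 67 71
f 43 69 68
f 69 40 56
f 68 56 39
f 69 56 68
f 40 55 60
f 55 34 57
f 60 57 41
f 55 57 60
f 36 62 48
f 62 42 63
f 48 63 37
f 62 63 48
f 36 48 46
f 48 37 47
f 46 47 35
f 48 47 46
f 36 46 53
f 46 35 52
f 53 52 39
f 46 52 53
f 36 53 58
f 53 39 59
f 58 59 41
f 53 59 58
f 36 58 62
f 58 41 65
f 62 65 42
f 58 65 62
f 37 63 51
f 63 42 64
f 51 64 38
f 63 64 51
f 35 47 71
f 47 37 72
f 71 72 44
f 47 72 71
f 39 52 68
f 52 35 67
f 68 67 43
f 52 67 68
f 41 59 60
f 59 39 56
f 60 56 40
f 59 56 60
f 42 65 61
f 65 41 57
f 61 57 34
f 65 57 61



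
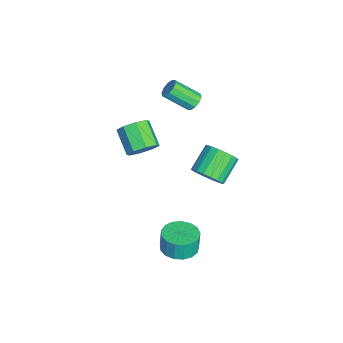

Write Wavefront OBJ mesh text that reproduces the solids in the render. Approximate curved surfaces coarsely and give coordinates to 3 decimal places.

v 3.07 0.42 1.743
v 3.676 0.895 2.126
v 2.616 1.576 2.959
v 2.01 1.1 2.577
v 3.577 1.11 1.825
v 2.517 1.79 2.658
v 3.377 1.187 1.508
v 2.318 1.868 2.341
v 3.117 1.113 1.237
v 2.058 1.794 2.07
v 2.847 0.902 1.067
v 1.788 1.582 1.9
v 2.622 0.595 1.031
v 1.562 1.275 1.864
v 2.485 0.253 1.135
v 1.425 0.934 1.969
v 2.464 -0.056 1.361
v 1.404 0.625 2.194
v 2.563 -0.27 1.662
v 1.503 0.41 2.495
v 2.762 -0.348 1.979
v 1.703 0.333 2.812
v 3.022 -0.274 2.25
v 1.963 0.407 3.083
v 3.292 -0.062 2.42
v 2.233 0.618 3.253
v 3.518 0.245 2.456
v 2.458 0.925 3.289
v 3.655 0.586 2.351
v 2.595 1.267 3.185
v -0.463 -2.705 0.052
v 0.092 -3.146 0.538
v -1.061 -3.677 1.374
v -1.617 -3.235 0.888
v -0.019 -2.539 0.77
v -1.172 -3.07 1.606
v -0.391 -2.03 0.581
v -1.544 -2.561 1.417
v -0.805 -1.916 0.082
v -1.958 -2.447 0.918
v -1.019 -2.263 -0.434
v -2.172 -2.794 0.402
v -0.908 -2.87 -0.666
v -2.061 -3.401 0.17
v -0.536 -3.379 -0.477
v -1.689 -3.91 0.359
v -0.122 -3.493 0.022
v -1.275 -4.024 0.858
v -2.594 -0.235 1.881
v -2.309 -0.548 1.514
v -2.421 -1.818 2.513
v -2.706 -1.505 2.879
v -2.081 -0.4 1.729
v -2.193 -1.67 2.727
v -2.049 -0.188 2.001
v -2.161 -1.459 3
v -2.225 0.005 2.227
v -2.337 -1.265 3.226
v -2.542 0.107 2.321
v -2.655 -1.164 3.32
v -2.879 0.078 2.247
v -2.991 -1.192 3.246
v -3.107 -0.07 2.033
v -3.219 -1.34 3.031
v -3.139 -0.281 1.76
v -3.251 -1.552 2.759
v -2.963 -0.475 1.534
v -3.075 -1.745 2.533
v -2.645 -0.576 1.44
v -2.758 -1.847 2.439
v 3.915 -0.87 -3.152
v 4.832 -0.673 -3.087
v 4.741 -0.612 -2.002
v 3.825 -0.81 -2.068
v 4.638 -0.269 -3.125
v 4.547 -0.209 -2.041
v 4.278 -0.003 -3.17
v 4.187 0.058 -2.086
v 3.835 0.064 -3.211
v 3.744 0.125 -2.127
v 3.41 -0.082 -3.239
v 3.319 -0.022 -2.154
v 3.102 -0.41 -3.246
v 3.011 -0.349 -2.162
v 2.979 -0.842 -3.232
v 2.888 -0.782 -2.148
v 3.071 -1.281 -3.2
v 2.981 -1.221 -2.115
v 3.357 -1.626 -3.157
v 3.266 -1.566 -2.072
v 3.77 -1.798 -3.112
v 3.68 -1.738 -2.028
v 4.217 -1.757 -3.077
v 4.126 -1.697 -1.993
v 4.595 -1.513 -3.059
v 4.504 -1.453 -1.975
v 4.817 -1.122 -3.063
v 4.726 -1.061 -1.978
f 2 1 5
f 2 5 3
f 3 5 6
f 3 6 4
f 5 1 7
f 5 7 6
f 6 7 8
f 6 8 4
f 7 1 9
f 7 9 8
f 8 9 10
f 8 10 4
f 9 1 11
f 9 11 10
f 10 11 12
f 10 12 4
f 11 1 13
f 11 13 12
f 12 13 14
f 12 14 4
f 13 1 15
f 13 15 14
f 14 15 16
f 14 16 4
f 15 1 17
f 15 17 16
f 16 17 18
f 16 18 4
f 17 1 19
f 17 19 18
f 18 19 20
f 18 20 4
f 19 1 21
f 19 21 20
f 20 21 22
f 20 22 4
f 21 1 23
f 21 23 22
f 22 23 24
f 22 24 4
f 23 1 25
f 23 25 24
f 24 25 26
f 24 26 4
f 25 1 27
f 25 27 26
f 26 27 28
f 26 28 4
f 27 1 29
f 27 29 28
f 28 29 30
f 28 30 4
f 29 1 2
f 29 2 30
f 30 2 3
f 30 3 4
f 32 31 35
f 32 35 33
f 33 35 36
f 33 36 34
f 35 31 37
f 35 37 36
f 36 37 38
f 36 38 34
f 37 31 39
f 37 39 38
f 38 39 40
f 38 40 34
f 39 31 41
f 39 41 40
f 40 41 42
f 40 42 34
f 41 31 43
f 41 43 42
f 42 43 44
f 42 44 34
f 43 31 45
f 43 45 44
f 44 45 46
f 44 46 34
f 45 31 47
f 45 47 46
f 46 47 48
f 46 48 34
f 47 31 32
f 47 32 48
f 48 32 33
f 48 33 34
f 50 49 53
f 50 53 51
f 51 53 54
f 51 54 52
f 53 49 55
f 53 55 54
f 54 55 56
f 54 56 52
f 55 49 57
f 55 57 56
f 56 57 58
f 56 58 52
f 57 49 59
f 57 59 58
f 58 59 60
f 58 60 52
f 59 49 61
f 59 61 60
f 60 61 62
f 60 62 52
f 61 49 63
f 61 63 62
f 62 63 64
f 62 64 52
f 63 49 65
f 63 65 64
f 64 65 66
f 64 66 52
f 65 49 67
f 65 67 66
f 66 67 68
f 66 68 52
f 67 49 69
f 67 69 68
f 68 69 70
f 68 70 52
f 69 49 50
f 69 50 70
f 70 50 51
f 70 51 52
f 72 71 75
f 72 75 73
f 73 75 76
f 73 76 74
f 75 71 77
f 75 77 76
f 76 77 78
f 76 78 74
f 77 71 79
f 77 79 78
f 78 79 80
f 78 80 74
f 79 71 81
f 79 81 80
f 80 81 82
f 80 82 74
f 81 71 83
f 81 83 82
f 82 83 84
f 82 84 74
f 83 71 85
f 83 85 84
f 84 85 86
f 84 86 74
f 85 71 87
f 85 87 86
f 86 87 88
f 86 88 74
f 87 71 89
f 87 89 88
f 88 89 90
f 88 90 74
f 89 71 91
f 89 91 90
f 90 91 92
f 90 92 74
f 91 71 93
f 91 93 92
f 92 93 94
f 92 94 74
f 93 71 95
f 93 95 94
f 94 95 96
f 94 96 74
f 95 71 97
f 95 97 96
f 96 97 98
f 96 98 74
f 97 71 72
f 97 72 98
f 98 72 73
f 98 73 74



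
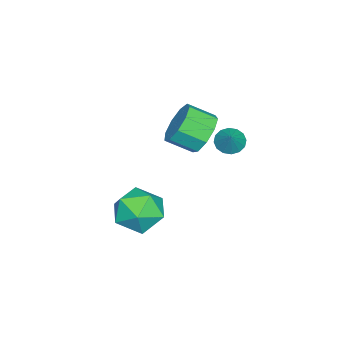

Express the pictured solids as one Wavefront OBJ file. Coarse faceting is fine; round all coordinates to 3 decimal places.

v -3.258 0.67 2.342
v -2.753 0.402 1.609
v -2.437 -0.578 2.184
v -2.942 -0.31 2.918
v -2.395 0.75 2.004
v -2.079 -0.231 2.579
v -2.441 1.06 2.557
v -2.125 0.079 3.133
v -2.869 1.188 3.01
v -2.553 0.207 3.586
v -3.479 1.073 3.151
v -3.163 0.093 3.726
v -3.986 0.771 2.913
v -3.67 -0.21 3.488
v -4.152 0.421 2.408
v -3.836 -0.56 2.983
v -3.899 0.188 1.872
v -3.583 -0.793 2.448
v -3.347 0.18 1.557
v -3.031 -0.8 2.132
v -4.076 1.327 1.589
v -3.609 1.242 1.222
v -3.444 1.593 2.331
v -3.688 1.54 1.183
v -3.872 1.78 1.253
v -4.11 1.9 1.413
v -4.339 1.865 1.62
v -4.497 1.687 1.819
v -4.543 1.412 1.956
v -4.463 1.114 1.995
v -4.28 0.874 1.925
v -4.042 0.754 1.765
v -3.813 0.789 1.558
v -3.654 0.967 1.359
v -1.582 -0.238 -1.383
v -1.023 -0.858 -2.121
v -2.377 -1.722 -0.739
v -1.818 -2.342 -1.477
v -1.275 -1.851 -0.637
v -0.783 -0.933 -1.035
v -2.617 -1.647 -1.825
v -2.125 -0.729 -2.223
v -1.662 -1.729 -2.394
v -0.833 -1.855 -1.66
v -2.567 -0.725 -1.2
v -1.738 -0.851 -0.466
f 2 1 5
f 2 5 3
f 3 5 6
f 3 6 4
f 5 1 7
f 5 7 6
f 6 7 8
f 6 8 4
f 7 1 9
f 7 9 8
f 8 9 10
f 8 10 4
f 9 1 11
f 9 11 10
f 10 11 12
f 10 12 4
f 11 1 13
f 11 13 12
f 12 13 14
f 12 14 4
f 13 1 15
f 13 15 14
f 14 15 16
f 14 16 4
f 15 1 17
f 15 17 16
f 16 17 18
f 16 18 4
f 17 1 19
f 17 19 18
f 18 19 20
f 18 20 4
f 19 1 2
f 19 2 20
f 20 2 3
f 20 3 4
f 22 21 24
f 22 24 23
f 24 21 25
f 24 25 23
f 25 21 26
f 25 26 23
f 26 21 27
f 26 27 23
f 27 21 28
f 27 28 23
f 28 21 29
f 28 29 23
f 29 21 30
f 29 30 23
f 30 21 31
f 30 31 23
f 31 21 32
f 31 32 23
f 32 21 33
f 32 33 23
f 33 21 34
f 33 34 23
f 34 21 22
f 34 22 23
f 35 46 40
f 35 40 36
f 35 36 42
f 35 42 45
f 35 45 46
f 36 40 44
f 40 46 39
f 46 45 37
f 45 42 41
f 42 36 43
f 38 44 39
f 38 39 37
f 38 37 41
f 38 41 43
f 38 43 44
f 39 44 40
f 37 39 46
f 41 37 45
f 43 41 42
f 44 43 36



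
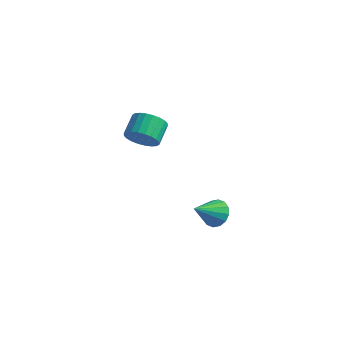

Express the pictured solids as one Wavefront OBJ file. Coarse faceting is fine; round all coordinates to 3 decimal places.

v 3.847 -1.064 -4.198
v 4.495 -1.068 -3.959
v 3.533 -2.156 -3.362
v 4.317 -0.849 -3.74
v 4.013 -0.688 -3.644
v 3.665 -0.627 -3.696
v 3.366 -0.684 -3.883
v 3.195 -0.843 -4.154
v 3.2 -1.061 -4.436
v 3.378 -1.28 -4.655
v 3.681 -1.441 -4.752
v 4.03 -1.501 -4.7
v 4.329 -1.445 -4.513
v 4.499 -1.286 -4.242
v -1.429 0.983 -3.054
v -0.746 1.324 -3.325
v -0.989 2.259 -2.757
v -1.671 1.917 -2.486
v -0.951 1.408 -3.55
v -1.193 2.343 -2.983
v -1.228 1.427 -3.7
v -1.471 2.362 -3.133
v -1.536 1.379 -3.752
v -1.779 2.313 -3.184
v -1.828 1.27 -3.697
v -2.07 2.205 -3.13
v -2.059 1.117 -3.545
v -2.301 2.052 -2.977
v -2.194 0.944 -3.317
v -2.436 1.879 -2.75
v -2.212 0.777 -3.05
v -2.455 1.712 -2.482
v -2.111 0.641 -2.783
v -2.354 1.576 -2.215
v -1.907 0.557 -2.557
v -2.149 1.492 -1.99
v -1.629 0.538 -2.407
v -1.872 1.473 -1.84
v -1.321 0.587 -2.356
v -1.564 1.521 -1.788
v -1.03 0.695 -2.41
v -1.272 1.63 -1.843
v -0.799 0.848 -2.563
v -1.041 1.783 -1.995
v -0.664 1.021 -2.79
v -0.906 1.956 -2.223
v -0.645 1.188 -3.058
v -0.888 2.123 -2.49
f 2 1 4
f 2 4 3
f 4 1 5
f 4 5 3
f 5 1 6
f 5 6 3
f 6 1 7
f 6 7 3
f 7 1 8
f 7 8 3
f 8 1 9
f 8 9 3
f 9 1 10
f 9 10 3
f 10 1 11
f 10 11 3
f 11 1 12
f 11 12 3
f 12 1 13
f 12 13 3
f 13 1 14
f 13 14 3
f 14 1 2
f 14 2 3
f 16 15 19
f 16 19 17
f 17 19 20
f 17 20 18
f 19 15 21
f 19 21 20
f 20 21 22
f 20 22 18
f 21 15 23
f 21 23 22
f 22 23 24
f 22 24 18
f 23 15 25
f 23 25 24
f 24 25 26
f 24 26 18
f 25 15 27
f 25 27 26
f 26 27 28
f 26 28 18
f 27 15 29
f 27 29 28
f 28 29 30
f 28 30 18
f 29 15 31
f 29 31 30
f 30 31 32
f 30 32 18
f 31 15 33
f 31 33 32
f 32 33 34
f 32 34 18
f 33 15 35
f 33 35 34
f 34 35 36
f 34 36 18
f 35 15 37
f 35 37 36
f 36 37 38
f 36 38 18
f 37 15 39
f 37 39 38
f 38 39 40
f 38 40 18
f 39 15 41
f 39 41 40
f 40 41 42
f 40 42 18
f 41 15 43
f 41 43 42
f 42 43 44
f 42 44 18
f 43 15 45
f 43 45 44
f 44 45 46
f 44 46 18
f 45 15 47
f 45 47 46
f 46 47 48
f 46 48 18
f 47 15 16
f 47 16 48
f 48 16 17
f 48 17 18



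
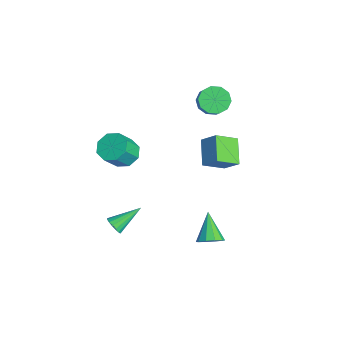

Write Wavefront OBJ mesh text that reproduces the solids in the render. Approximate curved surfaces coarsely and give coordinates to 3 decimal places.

v 0.173 -2.703 2.18
v 0.797 -2.161 2.261
v 1.271 -2.875 3.381
v 0.647 -3.417 3.3
v 0.281 -1.989 2.59
v 0.755 -2.703 3.709
v -0.298 -2.235 2.678
v 0.176 -2.949 3.798
v -0.601 -2.755 2.475
v -0.127 -3.469 3.594
v -0.451 -3.245 2.099
v 0.023 -3.959 3.219
v 0.065 -3.417 1.771
v 0.539 -4.131 2.89
v 0.644 -3.171 1.682
v 1.118 -3.885 2.802
v 0.947 -2.651 1.886
v 1.421 -3.365 3.005
v -2.832 1.962 -2.852
v -4.168 2.243 -2.037
v -3.028 3.191 -3.596
v -4.363 3.472 -2.781
v -2.197 2.568 -2.019
v -3.532 2.849 -1.204
v -2.392 3.797 -2.763
v -3.728 4.078 -1.948
v -2.998 2.477 2.193
v -2.508 2.998 1.791
v -1.392 2.823 2.925
v -1.882 2.303 3.327
v -2.793 3.267 2.113
v -1.677 3.093 3.247
v -3.156 3.235 2.465
v -2.04 3.06 3.599
v -3.458 2.913 2.713
v -2.343 2.738 3.847
v -3.585 2.425 2.763
v -2.47 2.25 3.897
v -3.488 1.957 2.595
v -2.372 1.782 3.729
v -3.203 1.687 2.273
v -2.087 1.513 3.407
v -2.84 1.72 1.921
v -1.724 1.545 3.055
v -2.537 2.042 1.673
v -1.422 1.867 2.807
v -2.41 2.53 1.623
v -1.295 2.355 2.757
v 0.148 -3.313 -3.652
v 0.609 -3.097 -3.86
v -0.148 -1.867 -2.808
v 0.424 -3.032 -4.036
v 0.176 -3.032 -4.124
v -0.078 -3.096 -4.104
v -0.281 -3.209 -3.98
v -0.385 -3.347 -3.781
v -0.367 -3.477 -3.553
v -0.231 -3.569 -3.347
v -0.008 -3.602 -3.211
v 0.25 -3.569 -3.176
v 0.486 -3.478 -3.25
v 0.644 -3.349 -3.416
v 0.688 -3.211 -3.636
v 3.154 0.799 -2.84
v 3.612 0.899 -2.319
v 1.906 1.001 -1.78
v 3.524 1.284 -2.496
v 3.295 1.484 -2.804
v 3.013 1.422 -3.126
v 2.784 1.122 -3.338
v 2.697 0.699 -3.36
v 2.785 0.314 -3.183
v 3.013 0.114 -2.875
v 3.296 0.176 -2.554
v 3.525 0.476 -2.341
f 2 1 5
f 2 5 3
f 3 5 6
f 3 6 4
f 5 1 7
f 5 7 6
f 6 7 8
f 6 8 4
f 7 1 9
f 7 9 8
f 8 9 10
f 8 10 4
f 9 1 11
f 9 11 10
f 10 11 12
f 10 12 4
f 11 1 13
f 11 13 12
f 12 13 14
f 12 14 4
f 13 1 15
f 13 15 14
f 14 15 16
f 14 16 4
f 15 1 17
f 15 17 16
f 16 17 18
f 16 18 4
f 17 1 2
f 17 2 18
f 18 2 3
f 18 3 4
f 20 22 19
f 23 20 19
f 19 22 21
f 21 23 19
f 20 26 22
f 24 20 23
f 24 26 20
f 22 26 21
f 25 23 21
f 21 26 25
f 25 24 23
f 26 24 25
f 28 27 31
f 28 31 29
f 29 31 32
f 29 32 30
f 31 27 33
f 31 33 32
f 32 33 34
f 32 34 30
f 33 27 35
f 33 35 34
f 34 35 36
f 34 36 30
f 35 27 37
f 35 37 36
f 36 37 38
f 36 38 30
f 37 27 39
f 37 39 38
f 38 39 40
f 38 40 30
f 39 27 41
f 39 41 40
f 40 41 42
f 40 42 30
f 41 27 43
f 41 43 42
f 42 43 44
f 42 44 30
f 43 27 45
f 43 45 44
f 44 45 46
f 44 46 30
f 45 27 47
f 45 47 46
f 46 47 48
f 46 48 30
f 47 27 28
f 47 28 48
f 48 28 29
f 48 29 30
f 50 49 52
f 50 52 51
f 52 49 53
f 52 53 51
f 53 49 54
f 53 54 51
f 54 49 55
f 54 55 51
f 55 49 56
f 55 56 51
f 56 49 57
f 56 57 51
f 57 49 58
f 57 58 51
f 58 49 59
f 58 59 51
f 59 49 60
f 59 60 51
f 60 49 61
f 60 61 51
f 61 49 62
f 61 62 51
f 62 49 63
f 62 63 51
f 63 49 50
f 63 50 51
f 65 64 67
f 65 67 66
f 67 64 68
f 67 68 66
f 68 64 69
f 68 69 66
f 69 64 70
f 69 70 66
f 70 64 71
f 70 71 66
f 71 64 72
f 71 72 66
f 72 64 73
f 72 73 66
f 73 64 74
f 73 74 66
f 74 64 75
f 74 75 66
f 75 64 65
f 75 65 66



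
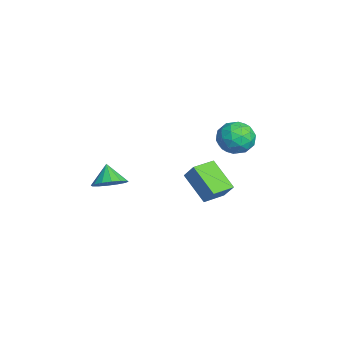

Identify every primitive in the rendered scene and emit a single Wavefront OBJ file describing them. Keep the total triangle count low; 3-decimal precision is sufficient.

v -2.876 -3.301 -3.556
v -2.235 -2.782 -2.991
v -3.704 -3.379 -2.544
v -2.538 -2.425 -3.212
v -2.932 -2.303 -3.525
v -3.31 -2.449 -3.847
v -3.573 -2.823 -4.09
v -3.648 -3.325 -4.19
v -3.517 -3.821 -4.121
v -3.214 -4.178 -3.9
v -2.82 -4.299 -3.586
v -2.441 -4.154 -3.265
v -2.179 -3.78 -3.022
v -2.103 -3.278 -2.922
v -1.591 0.435 -2.446
v -1.028 0.841 -1.504
v -2.332 1.609 -2.509
v -1.769 2.015 -1.568
v -0.171 1.265 -3.652
v 0.392 1.671 -2.711
v -0.912 2.439 -3.716
v -0.349 2.845 -2.774
v -2.704 4.366 -0.676
v -2.121 3.978 0.205
v -3.159 2.662 -1.125
v -2.576 2.274 -0.244
v -3.525 2.855 -0.079
v -3.244 3.908 0.199
v -2.036 2.732 -1.119
v -1.755 3.785 -0.841
v -1.708 2.968 -0.069
v -2.628 3.044 0.574
v -2.652 3.596 -1.494
v -3.572 3.672 -0.851
v -2.373 4.322 -0.196
v -2.907 2.318 -0.724
v -3.465 2.66 -0.627
v -3.123 2.432 -0.109
v -3.033 4.281 -0.199
v -2.69 4.053 0.318
v -3.515 3.392 0.151
v -2.59 2.587 -1.238
v -2.247 2.359 -0.721
v -2.157 4.208 -0.811
v -1.815 3.98 -0.293
v -1.765 3.248 -1.071
v -1.787 3.5 0.161
v -2.055 2.498 -0.103
v -1.737 2.768 -0.617
v -1.572 3.387 -0.454
v -2.328 3.545 0.539
v -2.596 2.543 0.274
v -3.153 2.884 0.372
v -2.988 3.504 0.535
v -2.086 2.951 0.377
v -2.684 4.097 -1.194
v -2.952 3.095 -1.459
v -2.292 3.136 -1.455
v -2.127 3.756 -1.292
v -3.225 4.142 -0.817
v -3.493 3.14 -1.081
v -3.708 3.253 -0.466
v -3.543 3.872 -0.303
v -3.194 3.689 -1.297
f 2 1 4
f 2 4 3
f 4 1 5
f 4 5 3
f 5 1 6
f 5 6 3
f 6 1 7
f 6 7 3
f 7 1 8
f 7 8 3
f 8 1 9
f 8 9 3
f 9 1 10
f 9 10 3
f 10 1 11
f 10 11 3
f 11 1 12
f 11 12 3
f 12 1 13
f 12 13 3
f 13 1 14
f 13 14 3
f 14 1 2
f 14 2 3
f 16 18 15
f 19 16 15
f 15 18 17
f 17 19 15
f 16 22 18
f 20 16 19
f 20 22 16
f 18 22 17
f 21 19 17
f 17 22 21
f 21 20 19
f 22 20 21
f 23 60 39
f 60 34 63
f 39 63 28
f 60 63 39
f 23 39 35
f 39 28 40
f 35 40 24
f 39 40 35
f 23 35 44
f 35 24 45
f 44 45 30
f 35 45 44
f 23 44 56
f 44 30 59
f 56 59 33
f 44 59 56
f 23 56 60
f 56 33 64
f 60 64 34
f 56 64 60
f 24 40 51
f 40 28 54
f 51 54 32
f 40 54 51
f 28 63 41
f 63 34 62
f 41 62 27
f 63 62 41
f 34 64 61
f 64 33 57
f 61 57 25
f 64 57 61
f 33 59 58
f 59 30 46
f 58 46 29
f 59 46 58
f 30 45 50
f 45 24 47
f 50 47 31
f 45 47 50
f 26 52 38
f 52 32 53
f 38 53 27
f 52 53 38
f 26 38 36
f 38 27 37
f 36 37 25
f 38 37 36
f 26 36 43
f 36 25 42
f 43 42 29
f 36 42 43
f 26 43 48
f 43 29 49
f 48 49 31
f 43 49 48
f 26 48 52
f 48 31 55
f 52 55 32
f 48 55 52
f 27 53 41
f 53 32 54
f 41 54 28
f 53 54 41
f 25 37 61
f 37 27 62
f 61 62 34
f 37 62 61
f 29 42 58
f 42 25 57
f 58 57 33
f 42 57 58
f 31 49 50
f 49 29 46
f 50 46 30
f 49 46 50
f 32 55 51
f 55 31 47
f 51 47 24
f 55 47 51



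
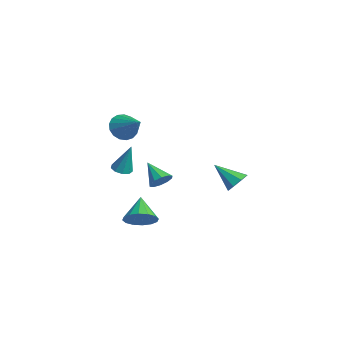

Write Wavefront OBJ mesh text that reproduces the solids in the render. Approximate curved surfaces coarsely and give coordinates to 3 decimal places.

v 0.44 -0.956 0.624
v 0.942 -1.11 1.202
v -0.86 -1.324 1.656
v 0.827 -0.642 1.224
v 0.565 -0.294 1.018
v 0.255 -0.2 0.661
v 0.016 -0.394 0.29
v -0.061 -0.803 0.047
v 0.054 -1.271 0.025
v 0.316 -1.619 0.231
v 0.625 -1.713 0.588
v 0.865 -1.519 0.959
v 0.121 4.074 -0.559
v 0.793 4.006 0.021
v -1.021 3.006 0.639
v 0.403 4.553 0.137
v -0.152 4.819 -0.155
v -0.547 4.649 -0.684
v -0.55 4.142 -1.139
v -0.16 3.596 -1.254
v 0.395 3.329 -0.962
v 0.789 3.499 -0.434
v -2.652 -2.321 0.502
v -2.048 -2.054 0.3
v -2.188 -1.859 2.498
v -2.381 -1.719 0.3
v -2.84 -1.665 0.395
v -3.211 -1.918 0.539
v -3.321 -2.359 0.667
v -3.118 -2.782 0.717
v -2.697 -2.989 0.667
v -2.255 -2.883 0.54
v -1.999 -2.514 0.395
v -4.158 -1.643 3.262
v -3.612 -1.659 2.401
v -2.482 -1.157 4.318
v -3.766 -1.197 2.433
v -4.01 -0.837 2.655
v -4.288 -0.662 3.016
v -4.536 -0.711 3.434
v -4.698 -0.974 3.812
v -4.736 -1.39 4.064
v -4.642 -1.865 4.133
v -4.437 -2.288 4.002
v -4.168 -2.563 3.702
v -3.897 -2.628 3.301
v -3.686 -2.467 2.891
v -3.583 -2.117 2.566
v 4.444 -3.694 -0.088
v 5.005 -4.014 0.715
v 3.156 -3.206 1.008
v 5.141 -3.503 0.647
v 5.09 -3.043 0.382
v 4.866 -2.757 -0.008
v 4.529 -2.723 -0.42
v 4.169 -2.948 -0.743
v 3.883 -3.373 -0.89
v 3.748 -3.884 -0.822
v 3.799 -4.344 -0.557
v 4.023 -4.63 -0.167
v 4.36 -4.665 0.245
v 4.719 -4.439 0.568
f 2 1 4
f 2 4 3
f 4 1 5
f 4 5 3
f 5 1 6
f 5 6 3
f 6 1 7
f 6 7 3
f 7 1 8
f 7 8 3
f 8 1 9
f 8 9 3
f 9 1 10
f 9 10 3
f 10 1 11
f 10 11 3
f 11 1 12
f 11 12 3
f 12 1 2
f 12 2 3
f 14 13 16
f 14 16 15
f 16 13 17
f 16 17 15
f 17 13 18
f 17 18 15
f 18 13 19
f 18 19 15
f 19 13 20
f 19 20 15
f 20 13 21
f 20 21 15
f 21 13 22
f 21 22 15
f 22 13 14
f 22 14 15
f 24 23 26
f 24 26 25
f 26 23 27
f 26 27 25
f 27 23 28
f 27 28 25
f 28 23 29
f 28 29 25
f 29 23 30
f 29 30 25
f 30 23 31
f 30 31 25
f 31 23 32
f 31 32 25
f 32 23 33
f 32 33 25
f 33 23 24
f 33 24 25
f 35 34 37
f 35 37 36
f 37 34 38
f 37 38 36
f 38 34 39
f 38 39 36
f 39 34 40
f 39 40 36
f 40 34 41
f 40 41 36
f 41 34 42
f 41 42 36
f 42 34 43
f 42 43 36
f 43 34 44
f 43 44 36
f 44 34 45
f 44 45 36
f 45 34 46
f 45 46 36
f 46 34 47
f 46 47 36
f 47 34 48
f 47 48 36
f 48 34 35
f 48 35 36
f 50 49 52
f 50 52 51
f 52 49 53
f 52 53 51
f 53 49 54
f 53 54 51
f 54 49 55
f 54 55 51
f 55 49 56
f 55 56 51
f 56 49 57
f 56 57 51
f 57 49 58
f 57 58 51
f 58 49 59
f 58 59 51
f 59 49 60
f 59 60 51
f 60 49 61
f 60 61 51
f 61 49 62
f 61 62 51
f 62 49 50
f 62 50 51



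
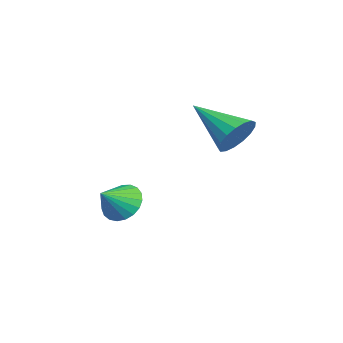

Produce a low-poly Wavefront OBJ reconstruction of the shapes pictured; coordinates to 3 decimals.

v -3.776 0.573 -1.884
v -3.163 0.99 -2.159
v -3.064 -0.033 -1.216
v -3.256 1.168 -1.899
v -3.438 1.243 -1.636
v -3.679 1.203 -1.416
v -3.937 1.053 -1.278
v -4.167 0.821 -1.244
v -4.329 0.546 -1.321
v -4.396 0.276 -1.495
v -4.355 0.057 -1.737
v -4.215 -0.073 -2.004
v -3.998 -0.09 -2.25
v -3.743 0.007 -2.434
v -3.494 0.202 -2.522
v -3.294 0.461 -2.5
v -3.177 0.74 -2.372
v -1.892 4.213 1.675
v -1.302 4.173 2.198
v -2.828 2.847 2.625
v -1.534 4.434 2.343
v -1.848 4.644 2.336
v -2.173 4.755 2.177
v -2.433 4.742 1.903
v -2.569 4.608 1.576
v -2.55 4.384 1.272
v -2.381 4.121 1.061
v -2.099 3.879 0.99
v -1.77 3.713 1.075
v -1.469 3.662 1.299
v -1.265 3.738 1.608
v -1.205 3.922 1.932
f 2 1 4
f 2 4 3
f 4 1 5
f 4 5 3
f 5 1 6
f 5 6 3
f 6 1 7
f 6 7 3
f 7 1 8
f 7 8 3
f 8 1 9
f 8 9 3
f 9 1 10
f 9 10 3
f 10 1 11
f 10 11 3
f 11 1 12
f 11 12 3
f 12 1 13
f 12 13 3
f 13 1 14
f 13 14 3
f 14 1 15
f 14 15 3
f 15 1 16
f 15 16 3
f 16 1 17
f 16 17 3
f 17 1 2
f 17 2 3
f 19 18 21
f 19 21 20
f 21 18 22
f 21 22 20
f 22 18 23
f 22 23 20
f 23 18 24
f 23 24 20
f 24 18 25
f 24 25 20
f 25 18 26
f 25 26 20
f 26 18 27
f 26 27 20
f 27 18 28
f 27 28 20
f 28 18 29
f 28 29 20
f 29 18 30
f 29 30 20
f 30 18 31
f 30 31 20
f 31 18 32
f 31 32 20
f 32 18 19
f 32 19 20



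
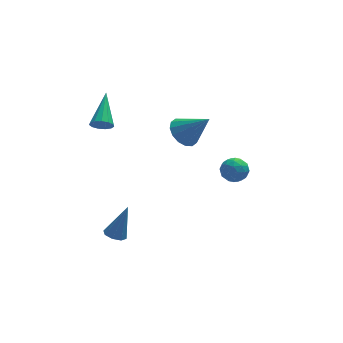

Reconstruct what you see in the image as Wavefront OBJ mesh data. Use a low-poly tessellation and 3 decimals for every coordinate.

v 3.168 1.961 -1.654
v 3.894 1.711 -1.643
v 2.766 0.789 -1.737
v 3.492 0.539 -1.726
v 3.184 0.851 -1.096
v 3.432 1.576 -1.045
v 3.228 0.924 -2.335
v 3.476 1.649 -2.284
v 3.931 1.071 -2.064
v 3.903 1.026 -1.298
v 2.757 1.474 -2.082
v 2.729 1.429 -1.316
v 3.566 1.939 -1.641
v 3.094 0.561 -1.739
v 2.913 0.745 -1.369
v 3.339 0.598 -1.362
v 3.295 1.859 -1.29
v 3.721 1.713 -1.283
v 3.304 1.207 -0.962
v 2.939 0.787 -2.097
v 3.365 0.641 -2.09
v 3.321 1.902 -2.018
v 3.747 1.755 -2.011
v 3.356 1.293 -2.418
v 4.015 1.416 -1.882
v 3.779 0.727 -1.931
v 3.623 0.953 -2.289
v 3.769 1.379 -2.259
v 3.998 1.389 -1.432
v 3.762 0.7 -1.481
v 3.581 0.884 -1.11
v 3.727 1.31 -1.08
v 4.02 1.013 -1.679
v 2.898 1.8 -1.899
v 2.662 1.111 -1.948
v 2.933 1.19 -2.3
v 3.079 1.616 -2.27
v 2.881 1.773 -1.449
v 2.645 1.084 -1.498
v 2.891 1.121 -1.121
v 3.037 1.547 -1.091
v 2.64 1.487 -1.701
v -3.122 1.441 2.514
v -2.657 1.523 2.144
v -2.618 3.139 3.526
v -2.919 1.685 2.004
v -3.246 1.769 2.026
v -3.533 1.749 2.203
v -3.69 1.631 2.479
v -3.667 1.453 2.765
v -3.47 1.271 2.972
v -3.163 1.144 3.033
v -2.843 1.11 2.93
v -2.612 1.182 2.694
v -2.542 1.336 2.401
v 0.733 0.879 1.836
v 1.3 0.583 1.218
v 1.827 0.241 3.144
v 1.439 1.013 1.311
v 1.389 1.406 1.545
v 1.163 1.658 1.858
v 0.822 1.702 2.164
v 0.457 1.525 2.383
v 0.166 1.175 2.455
v 0.027 0.746 2.362
v 0.078 0.352 2.128
v 0.304 0.1 1.815
v 0.645 0.057 1.509
v 1.009 0.233 1.29
v -3.386 -3.762 -1.154
v -2.896 -3.592 -1.39
v -2.714 -3.438 0.474
v -3.179 -3.264 -1.338
v -3.583 -3.228 -1.179
v -3.872 -3.505 -1.004
v -3.876 -3.933 -0.918
v -3.592 -4.26 -0.969
v -3.188 -4.296 -1.129
v -2.899 -4.019 -1.303
f 1 38 17
f 38 12 41
f 17 41 6
f 38 41 17
f 1 17 13
f 17 6 18
f 13 18 2
f 17 18 13
f 1 13 22
f 13 2 23
f 22 23 8
f 13 23 22
f 1 22 34
f 22 8 37
f 34 37 11
f 22 37 34
f 1 34 38
f 34 11 42
f 38 42 12
f 34 42 38
f 2 18 29
f 18 6 32
f 29 32 10
f 18 32 29
f 6 41 19
f 41 12 40
f 19 40 5
f 41 40 19
f 12 42 39
f 42 11 35
f 39 35 3
f 42 35 39
f 11 37 36
f 37 8 24
f 36 24 7
f 37 24 36
f 8 23 28
f 23 2 25
f 28 25 9
f 23 25 28
f 4 30 16
f 30 10 31
f 16 31 5
f 30 31 16
f 4 16 14
f 16 5 15
f 14 15 3
f 16 15 14
f 4 14 21
f 14 3 20
f 21 20 7
f 14 20 21
f 4 21 26
f 21 7 27
f 26 27 9
f 21 27 26
f 4 26 30
f 26 9 33
f 30 33 10
f 26 33 30
f 5 31 19
f 31 10 32
f 19 32 6
f 31 32 19
f 3 15 39
f 15 5 40
f 39 40 12
f 15 40 39
f 7 20 36
f 20 3 35
f 36 35 11
f 20 35 36
f 9 27 28
f 27 7 24
f 28 24 8
f 27 24 28
f 10 33 29
f 33 9 25
f 29 25 2
f 33 25 29
f 44 43 46
f 44 46 45
f 46 43 47
f 46 47 45
f 47 43 48
f 47 48 45
f 48 43 49
f 48 49 45
f 49 43 50
f 49 50 45
f 50 43 51
f 50 51 45
f 51 43 52
f 51 52 45
f 52 43 53
f 52 53 45
f 53 43 54
f 53 54 45
f 54 43 55
f 54 55 45
f 55 43 44
f 55 44 45
f 57 56 59
f 57 59 58
f 59 56 60
f 59 60 58
f 60 56 61
f 60 61 58
f 61 56 62
f 61 62 58
f 62 56 63
f 62 63 58
f 63 56 64
f 63 64 58
f 64 56 65
f 64 65 58
f 65 56 66
f 65 66 58
f 66 56 67
f 66 67 58
f 67 56 68
f 67 68 58
f 68 56 69
f 68 69 58
f 69 56 57
f 69 57 58
f 71 70 73
f 71 73 72
f 73 70 74
f 73 74 72
f 74 70 75
f 74 75 72
f 75 70 76
f 75 76 72
f 76 70 77
f 76 77 72
f 77 70 78
f 77 78 72
f 78 70 79
f 78 79 72
f 79 70 71
f 79 71 72

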